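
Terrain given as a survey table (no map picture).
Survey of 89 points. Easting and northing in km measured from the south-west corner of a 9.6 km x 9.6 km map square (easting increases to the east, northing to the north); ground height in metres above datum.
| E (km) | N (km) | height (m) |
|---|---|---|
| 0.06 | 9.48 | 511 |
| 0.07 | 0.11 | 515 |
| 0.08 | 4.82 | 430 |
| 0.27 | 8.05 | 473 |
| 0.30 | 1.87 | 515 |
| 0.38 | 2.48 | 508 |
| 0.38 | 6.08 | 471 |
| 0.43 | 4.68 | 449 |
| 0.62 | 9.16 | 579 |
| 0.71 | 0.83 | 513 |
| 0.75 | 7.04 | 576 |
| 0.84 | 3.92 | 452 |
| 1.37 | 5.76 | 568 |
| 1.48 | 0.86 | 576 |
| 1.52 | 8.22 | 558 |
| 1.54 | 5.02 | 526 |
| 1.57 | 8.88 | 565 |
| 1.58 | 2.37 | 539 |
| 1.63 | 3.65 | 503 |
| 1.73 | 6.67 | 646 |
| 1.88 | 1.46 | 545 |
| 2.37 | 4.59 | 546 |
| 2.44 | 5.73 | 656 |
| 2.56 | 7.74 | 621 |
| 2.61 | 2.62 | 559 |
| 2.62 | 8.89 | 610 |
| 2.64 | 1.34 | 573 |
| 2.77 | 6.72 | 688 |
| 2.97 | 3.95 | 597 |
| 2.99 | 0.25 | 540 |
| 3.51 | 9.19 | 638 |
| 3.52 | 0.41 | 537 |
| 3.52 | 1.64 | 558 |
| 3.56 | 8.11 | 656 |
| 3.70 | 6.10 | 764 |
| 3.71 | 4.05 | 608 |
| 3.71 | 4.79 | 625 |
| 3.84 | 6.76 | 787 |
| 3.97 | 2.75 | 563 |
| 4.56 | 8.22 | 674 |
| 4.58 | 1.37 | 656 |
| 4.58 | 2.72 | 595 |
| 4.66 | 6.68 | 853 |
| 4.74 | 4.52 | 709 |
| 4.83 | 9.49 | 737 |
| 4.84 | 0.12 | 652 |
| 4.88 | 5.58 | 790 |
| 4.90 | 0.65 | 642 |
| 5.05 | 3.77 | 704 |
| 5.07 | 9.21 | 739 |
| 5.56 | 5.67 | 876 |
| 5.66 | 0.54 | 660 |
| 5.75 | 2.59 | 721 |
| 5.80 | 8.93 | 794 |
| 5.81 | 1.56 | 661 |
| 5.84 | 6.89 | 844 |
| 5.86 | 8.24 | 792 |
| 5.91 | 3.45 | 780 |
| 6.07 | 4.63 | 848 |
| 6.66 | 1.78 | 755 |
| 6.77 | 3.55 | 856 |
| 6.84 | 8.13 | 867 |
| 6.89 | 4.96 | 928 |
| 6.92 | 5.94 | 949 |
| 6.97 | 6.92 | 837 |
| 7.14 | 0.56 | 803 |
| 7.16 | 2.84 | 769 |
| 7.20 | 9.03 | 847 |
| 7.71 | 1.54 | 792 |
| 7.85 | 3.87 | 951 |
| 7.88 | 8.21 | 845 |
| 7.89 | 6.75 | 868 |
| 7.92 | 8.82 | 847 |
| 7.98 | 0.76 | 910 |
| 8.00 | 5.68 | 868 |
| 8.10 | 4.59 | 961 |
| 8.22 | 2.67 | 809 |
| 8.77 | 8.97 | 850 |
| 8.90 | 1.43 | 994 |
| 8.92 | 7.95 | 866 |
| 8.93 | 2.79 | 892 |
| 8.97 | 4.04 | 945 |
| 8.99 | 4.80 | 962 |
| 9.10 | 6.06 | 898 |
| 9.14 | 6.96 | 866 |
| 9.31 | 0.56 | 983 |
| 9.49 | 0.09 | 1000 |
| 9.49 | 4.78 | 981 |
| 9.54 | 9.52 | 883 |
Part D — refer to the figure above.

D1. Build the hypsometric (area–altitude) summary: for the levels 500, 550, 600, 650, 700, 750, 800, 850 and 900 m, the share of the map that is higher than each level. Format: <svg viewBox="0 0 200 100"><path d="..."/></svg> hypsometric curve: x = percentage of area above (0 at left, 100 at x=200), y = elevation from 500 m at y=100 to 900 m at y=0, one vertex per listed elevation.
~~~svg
<svg viewBox="0 0 200 100"><path d="M189 100l-25-12-27-13-19-13-17-12-13-12-15-13-19-13-27-12"/></svg>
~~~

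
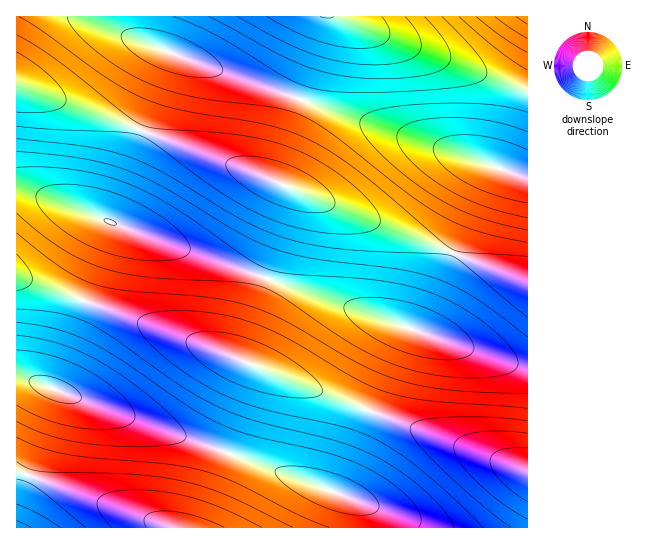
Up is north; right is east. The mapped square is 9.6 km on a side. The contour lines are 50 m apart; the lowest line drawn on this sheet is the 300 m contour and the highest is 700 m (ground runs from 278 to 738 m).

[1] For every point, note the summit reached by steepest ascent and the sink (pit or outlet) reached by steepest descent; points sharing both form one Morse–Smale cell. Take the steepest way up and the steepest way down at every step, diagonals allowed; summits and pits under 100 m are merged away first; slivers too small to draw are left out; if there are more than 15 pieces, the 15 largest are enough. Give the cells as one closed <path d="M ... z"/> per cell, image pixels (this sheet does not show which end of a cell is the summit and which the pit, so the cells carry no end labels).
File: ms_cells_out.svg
<path d="M19 85l-3 1 1 103 26 7 147 56 301 105 26 8 11 1-1-83-309-124z"/><path d="M17 276l0 101 18 4 96 38 226 81 12 9 4 9 1 10 154-1 0-54-6-4-220-84-129-52z"/><path d="M19 189l-3 1 0 85 2 2 155 56 153 62 202 76-1-104-36-10-214-74-131-47-103-40z"/><path d="M22 377l-6 1 0 92 2 2 151 56 204-1 0-9-4-9-12-9z"/><path d="M123 16l-106 0-1 69 121 43 137 53 3-20 22-62-162-59-10-9z"/><path d="M299 99l-24 71 0 11 2 2 251 99-1-105z"/><path d="M337 16l-12 1-5 22-21 59 2 2 180 63 47 14-1-86-106-40z"/><path d="M325 16l-200 0-1 9 3 6 6 6 13 7 152 55 22-60 5-18z"/><path d="M527 16l-190 1 190 74z"/><path d="M17 471l0 57 151-1z"/>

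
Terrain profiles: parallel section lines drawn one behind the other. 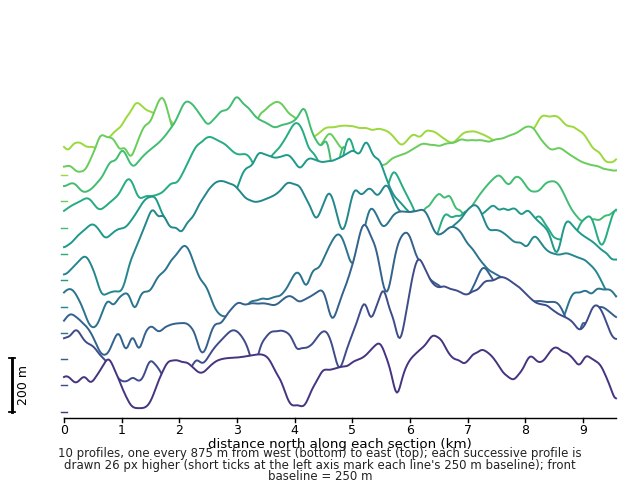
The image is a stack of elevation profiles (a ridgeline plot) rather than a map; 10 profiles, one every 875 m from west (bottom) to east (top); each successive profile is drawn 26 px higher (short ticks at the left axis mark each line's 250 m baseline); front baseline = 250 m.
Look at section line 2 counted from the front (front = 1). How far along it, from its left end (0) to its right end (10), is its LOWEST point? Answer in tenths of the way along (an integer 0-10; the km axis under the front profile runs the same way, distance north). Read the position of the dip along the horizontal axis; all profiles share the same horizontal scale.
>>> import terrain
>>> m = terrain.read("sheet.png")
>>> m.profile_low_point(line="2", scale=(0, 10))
1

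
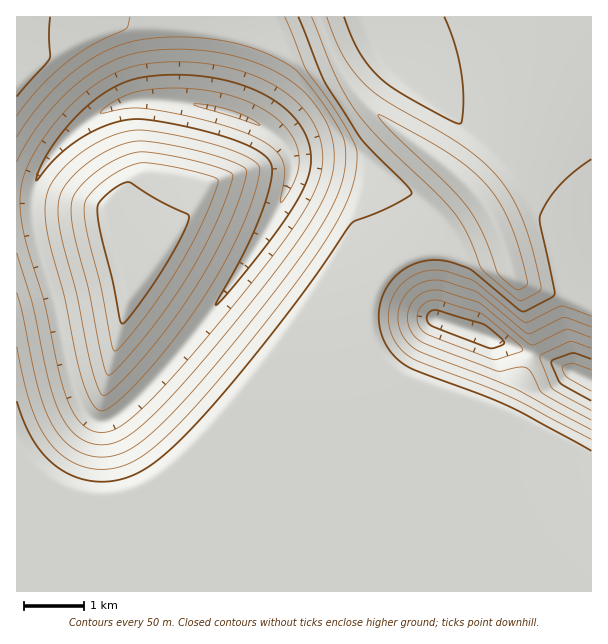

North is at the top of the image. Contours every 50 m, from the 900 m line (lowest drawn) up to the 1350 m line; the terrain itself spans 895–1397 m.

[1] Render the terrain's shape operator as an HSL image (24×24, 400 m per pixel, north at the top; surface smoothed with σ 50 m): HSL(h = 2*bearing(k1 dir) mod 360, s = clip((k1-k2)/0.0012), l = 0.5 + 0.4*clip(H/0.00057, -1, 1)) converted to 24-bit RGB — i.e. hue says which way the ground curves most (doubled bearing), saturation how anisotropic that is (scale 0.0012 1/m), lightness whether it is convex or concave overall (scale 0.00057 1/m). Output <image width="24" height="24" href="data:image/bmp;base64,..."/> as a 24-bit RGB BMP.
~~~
<image width="24" height="24" href="data:image/bmp;base64,Qk32BgAAAAAAADYAAAAoAAAAGAAAABgAAAABABgAAAAAAMAGAAATCwAAEwsAAAAAAAAAAAAAf4CAf4CAf4CAf4CAf4CAf4CAf4CAf4CAf4CAf4CAgICAgICAgICAgICAf4CAf4CAf4CAf4CAf4CAf4CAf4CAf4CAf4CAf4GBf4CAf4CAf4CAf4CAf4CAf4CAf4CAf4CAf4CAf4CAgICAgICAgICAgICAgICAf4CAf4CAf4CAf4CAf4CAf4CAf4GAf4GBf4GBf4CAf4CAf4CAf4CAf4CAf4CAf4CAf4CAf4CAf4CAgICAgICAgICAgICAgICAf4CAf4CAf4CAf4CAf4CAf4GAf4GAf4GBf4KBf4CAf4CAf4GFfn+Tgn+HgH+Af4CAf4CAf4CAf4CAf4CAgICAgICAgICAgICAgICAf4CAf4CAf4CAf4GAf4GAf4GAf4KBf4KBf4OChNTNd7PdaW3TqXbb2Yjbjn6Lf4CAf4CAf4CAf4CAgICAgICAgICAgICAgICAgICAf4CAf4GAf4GAf4GAf4KAf4KBf4KBiNuhXKiMVnh/UVR/c1qAkmmM45DGm3+Of4CAf4CAf4CAgICAgICAgICAgICAgICAgICAf4CAf4GAf4GAf4KAf4KAf4KBf6Snc8VxYIBoS3xxLTddeFh8gHF8hneA4pO3l3+Jf4CAf4CAf4CAgICAgICAgICAgICAgICAgIGAf4F/f4F/f4KAgKywouPtldbfdoVwbYFqQAo8snIAADMOY35xgHp+iHuB45azjH+Ef4CAf3+AgICAgICAgICAgICAgICAgIGAf4eJibXJp93skNXaeYqHfoN9e4B3d39yIAAz993FXZVrADMca4B5gH1/knyE4ZWsg3+Cf3+BgH+BgICAgICAgIKChLDAns7pnszohaq9mTBEvKkkJYovVyARfoB7YlB9JwdP3raYzLGMV4VzADMheICAgH6AqX6L0oyegH+BgH+BgICBgIKBiuq4VsjOe4SGf4J+c1KCtz+h/4YuMwYALQYMf4B/LhNdUjp8loiA+du9f4SEOn1pAjcof32AgH6AyYaWs4GMgH+BgH+BmbeAYNhFK3FHXX90aDobMwMAMxAA/f9Ha1uRXj+Cgn+HFQE1c2+AfoF//ObOf4WEf4SEE2JPGWZVgH6Bgn6B4JShjn+DgH+C19GIopc8WUsUMwsAWSgMVipumaZ/yu2eSzV5ecLagX6GGgAzeYB2eoF48eu3w4iZf4SFfoSFADMqUn97gH2BlHyC25GZgX+CqYx+5lhUdC5bNStxgXGFWzt7zfG+wfjzL2v7fqmvbVuAJgRAfoKBf4p8rtmO1ZCipIGLf4OFbYaFADMtenmBgXyAyISIroCCgn+C24S20WLuQUXVSG3reaLlzv/Mf4eUUy11gn98LQ1SYUGFgYCHm72GkrKBhH+G4pqogn+KfoOGJ3ZyEFhWgXt/hHl94JeRg36Cgn6BjX2XgX62ZSd7f5Bz2fzHeliIa0V/gn58DAEyenaXgoCZwt2ifoh/foKDn3+F1JCZfoSGfYSHADEzZ3V/gXZ4xIl7rIl+gn6Bg32AdzZZdkprpPKgl8GJbSt8g3Z/g318AA4zd5KyhanB2qrPu4ekfoKCfYGC0pKZq4ihfYaKRXyKBzFAgHBsiXVr2LCIg3h8dCw/eklaesOawPjOk2OKfDJ7hH19g319HlZgEnx1fZiQfpeKzZbDrqfdk6fal7LX37Tu2K/vno3SAAkzfnZZgHlh3rllbyIygWNpjNfBxfrlk3aBeCFbhHd9hH1+g31+f3BwADMhOIxffZWDhKR+mqV/h4d+h4R+i4J+mX1/vjN/MAIxaHxWdEo/3Ismi3h9t/fqourZi250dSFBhWt1hH5+hH5+g35/gHR1fm9xATIQDmsShqN1lJl8h4Z8hn9xflYyMw0AMQIGWnhpb0ZUm1I1ltGOzP/xgbmrglJacyU2hHJ1g35+g35+g35/g35/knSBf3R5fnF6LWYlGTMAMjMAMykAMiEBVDQSeGhea3l7Y3V5ay1wl+KrzP/hcZGCdDRCejhEg317g399g39+g39+g39/g3+A4ZLEo3OXfnF8em19bmZ8bW58dHZ8dHd7c3d7cXd7b3l7RDqWedPXzf3Qa55wZipLf1RfgoB8goB9goB+goB+goB/gn9/gn+AhX990IfIzoLXimuZcGl+cHB8dXZ8dHiBcoSde6fMg7/bNyezi6x+s/Wjc0V0eUVxgYB8gYF9goF9goF+goF+goF/goB/goCAgoF9gYF8j3yQrYPLnIXYhYbXh5TXhpzUfpnCeYWSbkl4a0l2xvixhJp3WidpgH97gIF8gYF9gYJ+goJ+goJ/goJ/gYGAgYCA"/>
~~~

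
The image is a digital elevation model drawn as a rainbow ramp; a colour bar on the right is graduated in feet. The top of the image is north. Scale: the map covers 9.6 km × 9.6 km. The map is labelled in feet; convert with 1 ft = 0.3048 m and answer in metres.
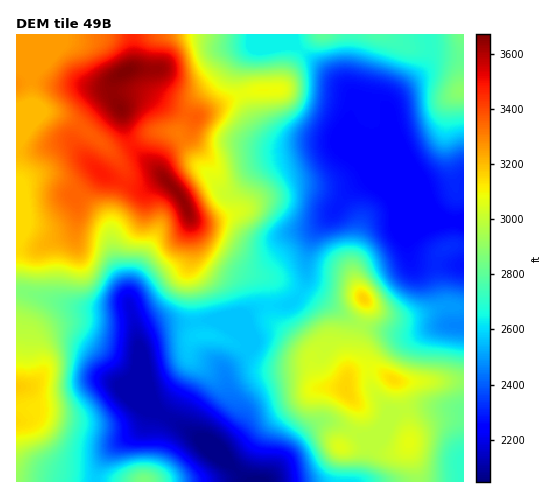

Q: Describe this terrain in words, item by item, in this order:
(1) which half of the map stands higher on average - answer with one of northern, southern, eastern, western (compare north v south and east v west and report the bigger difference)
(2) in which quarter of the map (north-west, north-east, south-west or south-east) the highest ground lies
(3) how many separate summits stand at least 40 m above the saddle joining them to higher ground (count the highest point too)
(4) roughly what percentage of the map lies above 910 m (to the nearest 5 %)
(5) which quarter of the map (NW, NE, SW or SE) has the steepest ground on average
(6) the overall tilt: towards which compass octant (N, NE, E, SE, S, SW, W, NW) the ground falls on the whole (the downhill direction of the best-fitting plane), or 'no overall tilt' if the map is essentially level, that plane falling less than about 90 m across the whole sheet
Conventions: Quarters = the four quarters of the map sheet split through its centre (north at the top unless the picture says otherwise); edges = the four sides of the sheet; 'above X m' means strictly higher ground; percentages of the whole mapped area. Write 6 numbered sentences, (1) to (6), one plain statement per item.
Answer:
(1) On average the western half of the map is the higher ground.
(2) Look to the north-west quarter for the highest ground.
(3) 7 summits rise at least 40 m above their surroundings.
(4) Ground above 910 m makes up about 35 % of the sheet.
(5) Slopes are steepest in the south-west quarter.
(6) The general tilt is down to the south-east (the land rises towards the north-west).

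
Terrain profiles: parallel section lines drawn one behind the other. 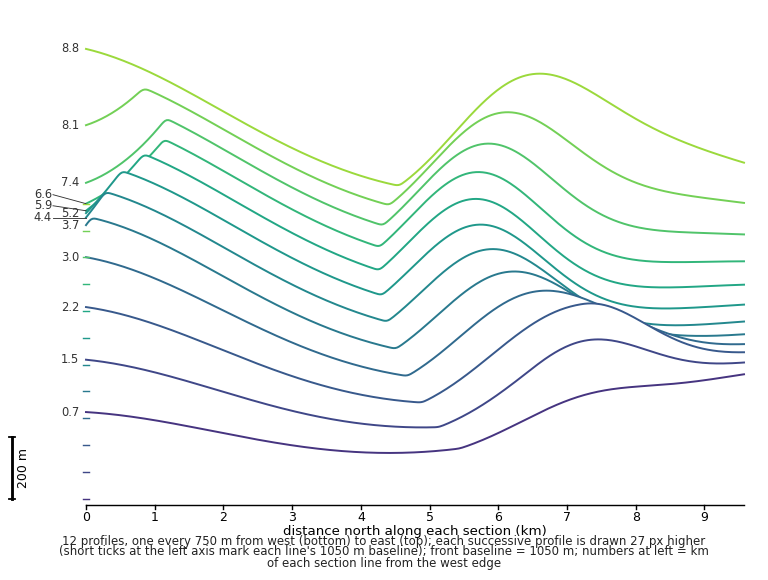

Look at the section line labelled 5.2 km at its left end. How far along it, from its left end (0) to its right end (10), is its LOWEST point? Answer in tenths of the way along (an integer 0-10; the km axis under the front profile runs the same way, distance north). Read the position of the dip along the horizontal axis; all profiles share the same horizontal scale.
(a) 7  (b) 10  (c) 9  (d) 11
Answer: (c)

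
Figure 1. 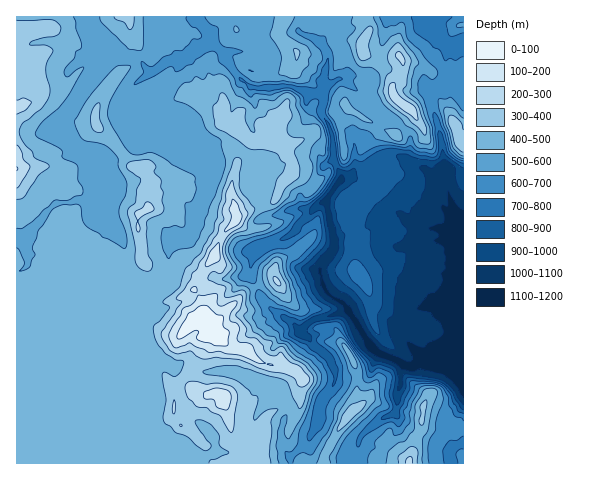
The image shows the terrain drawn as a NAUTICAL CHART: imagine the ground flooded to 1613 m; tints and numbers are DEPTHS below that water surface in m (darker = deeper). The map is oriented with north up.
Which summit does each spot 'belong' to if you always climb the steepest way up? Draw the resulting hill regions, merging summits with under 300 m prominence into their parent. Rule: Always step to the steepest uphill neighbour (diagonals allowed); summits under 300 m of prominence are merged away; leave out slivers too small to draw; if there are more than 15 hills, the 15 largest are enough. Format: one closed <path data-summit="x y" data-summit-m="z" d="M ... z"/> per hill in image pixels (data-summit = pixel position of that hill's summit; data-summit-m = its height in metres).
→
<path data-summit="196 319" data-summit-m="1587" d="M196 16l-109 1 3 7 8 9 1 6 10 11-14 24-23 31-6 12 0 8 10 21 17 15 6 33-3 10-14-4-27 4-24 27-7 4-8 1 1 228 336 0 8-29 17-14 17-9 3-20 3-8 0-13 3-6 8 2 9-7 20-1 13-5 10 1 0-119-9-4-37-6-8-4-13-10-14-1-28-32-5-2-8 2-9-19-1-26-10-19 2-13-1-7-2-2-12 1-18-8-28 2-14-2-12-11-13-22-13-11 0-8z"/><path data-summit="410 109" data-summit-m="1395" d="M420 16l-223 0 0 2 14 16 0 8 13 11 13 22 12 11 7 2 35-2 18 8 12-1 2 2 1 7-2 13 10 19 1 26 9 19 8-2 5 2 28 32 14 1 13 10 8 4 21 2 24 7 1-14-8-10-10-24-4-46-14-49 13-6 5-6 15 16 3 1 0-56-10 3-9-1-10-12-13-9z"/><path data-summit="17 168" data-summit-m="1417" d="M87 16l-71 1 1 218 7 0 7-4 26-28 25-3 14 4 2-3 1-13-6-27-17-15-10-21 0-8 6-12 23-31 14-24-10-11-1-6-8-9z"/><path data-summit="409 463" data-summit-m="1344" d="M461 354l-7 0-13 5-20 1-9 7-9-2-8 47-17 9-17 14-8 24 1 5 97-1 0-14 4-4 9-3 0-86z"/><path data-summit="462 143" data-summit-m="1311" d="M446 80l-5 6-13 8 13 42 8 60 7 15 7 9 1-122z"/>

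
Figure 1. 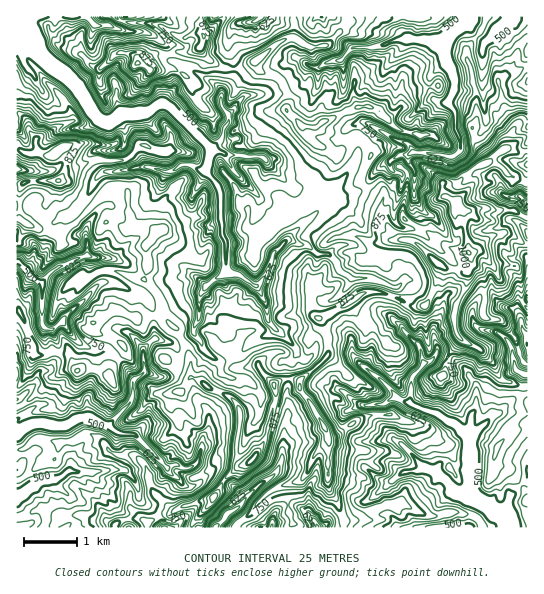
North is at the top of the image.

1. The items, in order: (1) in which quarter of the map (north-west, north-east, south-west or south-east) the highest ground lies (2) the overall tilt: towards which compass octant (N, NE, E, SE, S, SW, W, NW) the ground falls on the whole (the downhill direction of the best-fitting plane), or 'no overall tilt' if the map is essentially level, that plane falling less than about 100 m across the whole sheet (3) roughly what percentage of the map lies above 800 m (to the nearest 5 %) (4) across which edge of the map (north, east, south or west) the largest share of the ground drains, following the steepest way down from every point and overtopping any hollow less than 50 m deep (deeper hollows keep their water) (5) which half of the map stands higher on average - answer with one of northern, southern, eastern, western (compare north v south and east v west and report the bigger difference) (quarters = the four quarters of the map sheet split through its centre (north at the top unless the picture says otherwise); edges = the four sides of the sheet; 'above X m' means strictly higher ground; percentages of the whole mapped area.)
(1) The highest ground is in the north-east quarter.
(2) On the whole the map has no overall tilt.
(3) Roughly 20 % of the ground is higher than 800 m.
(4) Drainage is mainly to the west: more ground falls towards that edge than towards any other.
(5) The eastern half stands higher on average than the western half.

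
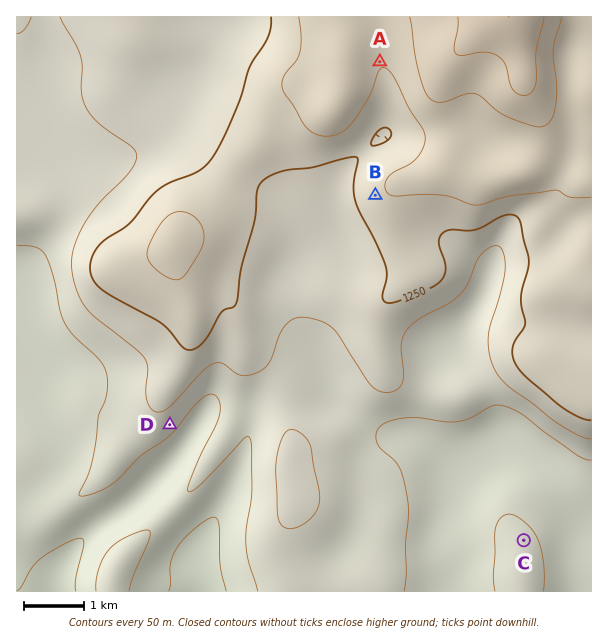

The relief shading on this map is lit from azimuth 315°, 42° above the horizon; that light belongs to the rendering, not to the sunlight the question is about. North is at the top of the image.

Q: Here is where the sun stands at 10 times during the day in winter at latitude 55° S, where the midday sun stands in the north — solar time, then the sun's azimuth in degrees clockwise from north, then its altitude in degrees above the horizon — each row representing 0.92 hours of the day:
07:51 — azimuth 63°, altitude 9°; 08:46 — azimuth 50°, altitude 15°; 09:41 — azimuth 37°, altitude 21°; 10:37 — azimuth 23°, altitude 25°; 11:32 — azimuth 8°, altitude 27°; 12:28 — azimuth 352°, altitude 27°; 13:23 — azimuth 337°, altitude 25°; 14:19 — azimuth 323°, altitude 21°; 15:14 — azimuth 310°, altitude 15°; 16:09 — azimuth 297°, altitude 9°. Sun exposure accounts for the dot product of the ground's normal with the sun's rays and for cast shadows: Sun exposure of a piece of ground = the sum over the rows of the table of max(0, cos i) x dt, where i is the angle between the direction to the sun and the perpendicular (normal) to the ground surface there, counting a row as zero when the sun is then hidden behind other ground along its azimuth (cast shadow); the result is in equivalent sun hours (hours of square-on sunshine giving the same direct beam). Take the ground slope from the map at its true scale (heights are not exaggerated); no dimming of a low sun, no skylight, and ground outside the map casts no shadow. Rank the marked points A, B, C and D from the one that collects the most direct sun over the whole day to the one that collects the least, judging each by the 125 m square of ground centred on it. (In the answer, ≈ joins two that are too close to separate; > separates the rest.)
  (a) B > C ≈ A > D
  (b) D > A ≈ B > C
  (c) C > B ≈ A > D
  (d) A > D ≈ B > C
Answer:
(c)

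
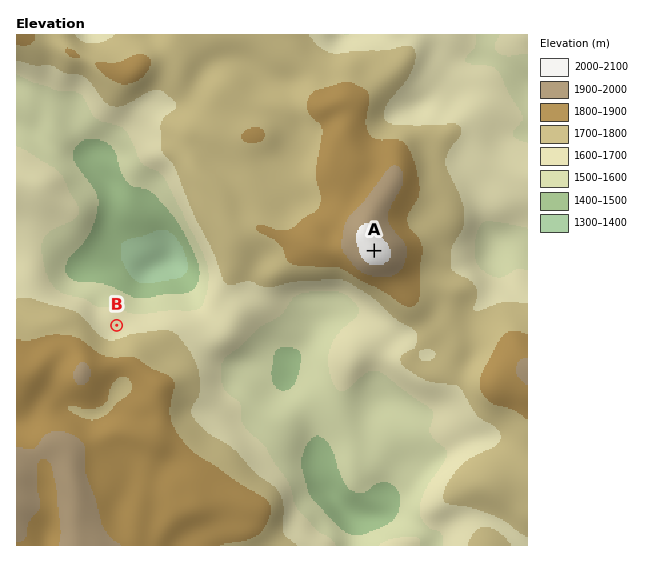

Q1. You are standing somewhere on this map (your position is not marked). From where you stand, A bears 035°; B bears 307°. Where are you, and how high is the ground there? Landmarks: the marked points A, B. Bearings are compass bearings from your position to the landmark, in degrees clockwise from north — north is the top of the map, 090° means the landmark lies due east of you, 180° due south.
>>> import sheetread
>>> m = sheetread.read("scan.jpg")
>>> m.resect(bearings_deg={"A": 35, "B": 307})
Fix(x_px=251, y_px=426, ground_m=1590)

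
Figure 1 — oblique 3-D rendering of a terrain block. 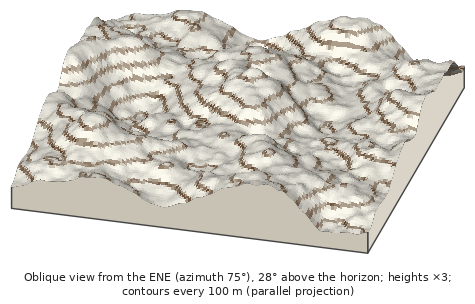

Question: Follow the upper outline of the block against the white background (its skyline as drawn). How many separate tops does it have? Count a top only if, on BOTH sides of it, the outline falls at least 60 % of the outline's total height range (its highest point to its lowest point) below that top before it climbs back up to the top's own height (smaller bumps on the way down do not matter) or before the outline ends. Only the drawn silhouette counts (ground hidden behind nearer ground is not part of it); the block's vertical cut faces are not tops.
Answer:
0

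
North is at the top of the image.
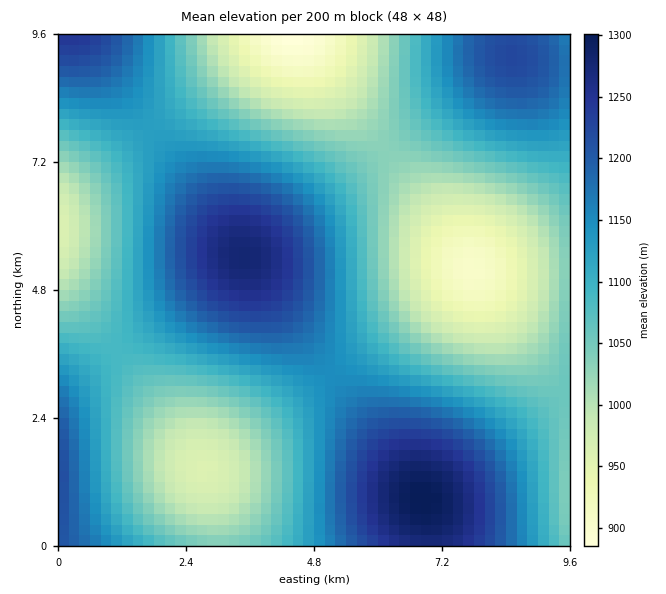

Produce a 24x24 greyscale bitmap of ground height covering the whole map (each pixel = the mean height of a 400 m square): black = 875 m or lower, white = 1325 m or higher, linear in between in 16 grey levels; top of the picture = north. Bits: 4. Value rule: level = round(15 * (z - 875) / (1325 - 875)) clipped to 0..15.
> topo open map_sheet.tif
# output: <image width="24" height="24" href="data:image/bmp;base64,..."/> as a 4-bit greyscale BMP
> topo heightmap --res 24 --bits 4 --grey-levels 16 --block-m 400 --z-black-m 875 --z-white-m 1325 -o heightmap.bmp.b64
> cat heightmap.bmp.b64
<image width="24" height="24" href="data:image/bmp;base64,Qk2WAQAAAAAAAHYAAAAoAAAAGAAAABgAAAABAAQAAAAAACABAAATCwAAEwsAABAAAAAAAAAAAAAAABEREQAiIiIAMzMzAERERABVVVUAZmZmAHd3dwCIiIgAmZmZAKqqqgC7u7sAzMzMAN3d3QDu7u4A////ALqYdlVWeJvN3dy6hrmHVURFaJvN7u26hrmGVDNFaJvN7u26hrl2QzNFaJvN7ty5hrl2QzNFaJvN3cupdql2VERFeJq8zLqYdqh2VVVWeJqqqpmHdph2ZmZ3iZmZmId2Zoh3d3iJmZmYdmVVVnd3iJmqqpmHZUREVmZ4iau7u6l2VDMzRVZ4mrzMy6h1QyIiRUVom83dy6h1MhESNUVom83d26hlMhESNTRom83dy6hlMiIjRTRom8zcyphlQyI0VkVomru7qYdlRERFVlZ4maqqmHZlVVVmd2Z4iZmId2ZVVmd4iHiIiId2ZVVVZ3iZmZmZiHZURERFZ4mqqqqph2VDIiNFaJq7uru6l2QyESJFeKu8usy6l1QhERI1eKu8ug=="/>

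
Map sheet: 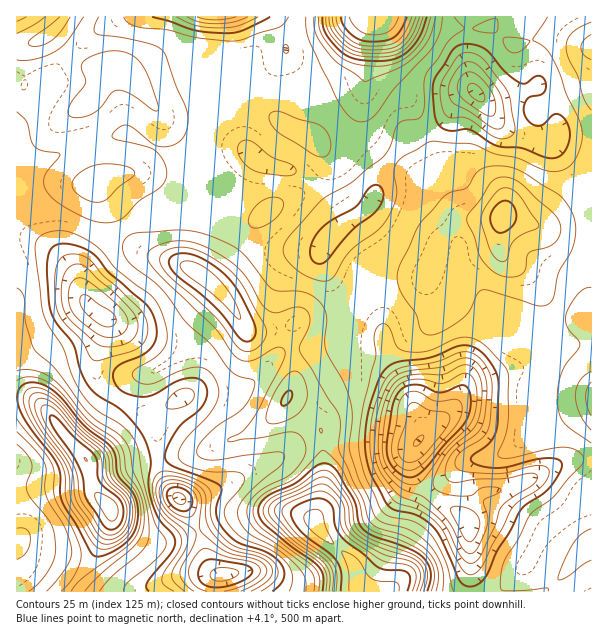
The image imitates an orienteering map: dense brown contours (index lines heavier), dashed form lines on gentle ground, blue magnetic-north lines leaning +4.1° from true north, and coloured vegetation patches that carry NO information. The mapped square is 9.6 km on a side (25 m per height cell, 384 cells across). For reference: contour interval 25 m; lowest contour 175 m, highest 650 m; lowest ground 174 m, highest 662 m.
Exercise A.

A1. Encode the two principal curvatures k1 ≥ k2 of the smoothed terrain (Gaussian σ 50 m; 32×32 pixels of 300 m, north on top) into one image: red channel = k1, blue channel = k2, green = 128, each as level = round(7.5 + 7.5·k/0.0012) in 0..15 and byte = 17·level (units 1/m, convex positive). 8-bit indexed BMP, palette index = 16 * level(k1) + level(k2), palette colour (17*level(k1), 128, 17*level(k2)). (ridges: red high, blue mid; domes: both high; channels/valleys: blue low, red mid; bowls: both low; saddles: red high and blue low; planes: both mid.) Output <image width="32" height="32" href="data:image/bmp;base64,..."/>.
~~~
<image width="32" height="32" href="data:image/bmp;base64,Qk02CAAAAAAAADYEAAAoAAAAIAAAACAAAAABAAgAAAAAAAAEAAATCwAAEwsAAAABAAAAAAAAAIAAABGAAAAigAAAM4AAAESAAABVgAAAZoAAAHeAAACIgAAAmYAAAKqAAAC7gAAAzIAAAN2AAADugAAA/4AAAACAEQARgBEAIoARADOAEQBEgBEAVYARAGaAEQB3gBEAiIARAJmAEQCqgBEAu4ARAMyAEQDdgBEA7oARAP+AEQAAgCIAEYAiACKAIgAzgCIARIAiAFWAIgBmgCIAd4AiAIiAIgCZgCIAqoAiALuAIgDMgCIA3YAiAO6AIgD/gCIAAIAzABGAMwAigDMAM4AzAESAMwBVgDMAZoAzAHeAMwCIgDMAmYAzAKqAMwC7gDMAzIAzAN2AMwDugDMA/4AzAACARAARgEQAIoBEADOARABEgEQAVYBEAGaARAB3gEQAiIBEAJmARACqgEQAu4BEAMyARADdgEQA7oBEAP+ARAAAgFUAEYBVACKAVQAzgFUARIBVAFWAVQBmgFUAd4BVAIiAVQCZgFUAqoBVALuAVQDMgFUA3YBVAO6AVQD/gFUAAIBmABGAZgAigGYAM4BmAESAZgBVgGYAZoBmAHeAZgCIgGYAmYBmAKqAZgC7gGYAzIBmAN2AZgDugGYA/4BmAACAdwARgHcAIoB3ADOAdwBEgHcAVYB3AGaAdwB3gHcAiIB3AJmAdwCqgHcAu4B3AMyAdwDdgHcA7oB3AP+AdwAAgIgAEYCIACKAiAAzgIgARICIAFWAiABmgIgAd4CIAIiAiACZgIgAqoCIALuAiADMgIgA3YCIAO6AiAD/gIgAAICZABGAmQAigJkAM4CZAESAmQBVgJkAZoCZAHeAmQCIgJkAmYCZAKqAmQC7gJkAzICZAN2AmQDugJkA/4CZAACAqgARgKoAIoCqADOAqgBEgKoAVYCqAGaAqgB3gKoAiICqAJmAqgCqgKoAu4CqAMyAqgDdgKoA7oCqAP+AqgAAgLsAEYC7ACKAuwAzgLsARIC7AFWAuwBmgLsAd4C7AIiAuwCZgLsAqoC7ALuAuwDMgLsA3YC7AO6AuwD/gLsAAIDMABGAzAAigMwAM4DMAESAzABVgMwAZoDMAHeAzACIgMwAmYDMAKqAzAC7gMwAzIDMAN2AzADugMwA/4DMAACA3QARgN0AIoDdADOA3QBEgN0AVYDdAGaA3QB3gN0AiIDdAJmA3QCqgN0Au4DdAMyA3QDdgN0A7oDdAP+A3QAAgO4AEYDuACKA7gAzgO4ARIDuAFWA7gBmgO4Ad4DuAIiA7gCZgO4AqoDuALuA7gDMgO4A3YDuAO6A7gD/gO4AAID/ABGA/wAigP8AM4D/AESA/wBVgP8AZoD/AHeA/wCIgP8AmYD/AKqA/wC7gP8AzID/AN2A/wDugP8A/4D/AHZ2p8eFdYWTk4NRUGKDtJVSpdiXp+nJo5SEppeHhoZ3d3d2tsaEhqeVdHNxYFCBklKz98el2umllIKnmJiHh4d2h3WE5MWRpsq1kabIpoWW1/b3tpaVo6Z0cainl4eHdnZ2dHW4/MWyx8Kxqae1ptno1pNTZJWoqINRlpeomIeHh4WEl9f82bRycKW5tef56crKqHSElqeCcYSll7mol5eGlaXJ9+nGkiAwsqSEpKamyNiWlZaFo6SXlIKChaanh4Z0Y+X1cYLCwcbGlYSDcmO254WWlXKk18elppRgcZaXdGKU+Pu1hZTGybiYhoZ1ZKTElbZkQmKm6djY2LeVhHWElfj2laOWhIaYmLi3l3Z1pqeXp3Vkc4GmppanqKeWhpT4+IRihYV1hoeHh4a2uJWnqKi3dYSFc3KEpqeYh4aV1vnGcnWFhIWEZHaWdoXYqJaHl8d1UnSWcnS3qIiHhpbmxZJ1dJanqIZkdJaGdKfJh4eHt6VjdKeEYqaniIeGppSUlnaVt7jIx6eWh5aEhLeGdoeXxbWXpnVjtqaHh4aVh5eYl5WGdZWml4aFt6eEpnZ3h4eVt7iolaS3mIeHh4eHp6eXdWR0haaHdXXpt6WohoeHh3WImKinppeHh3eHh5emdWRzY4WGl4V1t+iFhamnhoeHhoeHmJeHh3eHh4eImKd2Y3R2p5aFhafop3R2h5eWh4eHh5eHh4d2hoeHh4iYp4VzhqiohpbY+LiGhYeXhoaXiIeHmIiHhoaXl4d3h5eWhHSWqJe26OmnhYWGh4Z1dZiYh4eHl4aGqKd2hoaHh4WFlqeXl5WVlISFhoeHh3Z0hpeXh4eYdnW3hoaYloeHl5eHh4aGhoaFhoeHmIiHh3aFdpeXh4eXlcm5pqmXhoeHhoeYh3Z3d3eHh4eImJiHh4d1dpeHh4eFqLmWh4aHh4eXmJiXh4eHh4iHh4eIl5aHh3Z1l4iHd3WnqIeGl4eHh4aHmKiol4eHh4eHdnV1h4iIh5WYiIiHlqaXh4aGl5eHhoaGhoaGh4eHh3Z2h4eYiIeHh4aHmJioppaFdWWXh4eHhoZ2doaXh4eHhoeYl4iHh4eHdpaWh7hzg5WGZZaXh5iYiHZ2mJiGh4iHh4iHh4eHl4eHp4WmlnCXqZd1l5iGh5iYhoenh4eHiIeHh4eHh4eYh4e4hoRgc6aXhoaYh4d2h4eHmJh2d4iIh4eHh4d2hZWEhZaVZGKXp4Z1h5eWhYWXqKiYh4eHiIiIh3Z2hoOik6OjhJiEdKeoh4aHl8jIloSGh4eXqLfHt7eoh3aDlMnaysmjlpWmp5iXlpe4hqfYhoWFhYantqWmtse3hqLY2rjJ2ZaDpbeXdnaHh4Y="/>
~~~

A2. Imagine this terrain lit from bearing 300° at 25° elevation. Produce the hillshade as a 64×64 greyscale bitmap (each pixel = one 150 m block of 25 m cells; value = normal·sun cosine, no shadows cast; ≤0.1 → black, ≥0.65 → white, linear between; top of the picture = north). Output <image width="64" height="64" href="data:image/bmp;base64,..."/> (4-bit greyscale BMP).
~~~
<image width="64" height="64" href="data:image/bmp;base64,Qk12CAAAAAAAAHYAAAAoAAAAQAAAAEAAAAABAAQAAAAAAAAIAAATCwAAEwsAABAAAAAAAAAAAAAAABEREQAiIiIAMzMzAERERABVVVUAZmZmAHd3dwCIiIgAmZmZAKqqqgC7u7sAzMzMAN3d3QDu7u4A////AKu8ynVWd3d3iHeJve//7LvP/9qZqXQAFGirupiIiZqqqrvMp1VmdmZmZnibze/ty87/2pmqliADWKzLqYiImZmqq7y5ZFZmVDNFZniavd26rN7KiJqoUiNXrNupmIiJmaqqvMuFNFZlMiRXdmZ5q6mau7mImrl0RFet3LqYiImZqqqry6YhNXZTI2iHZmeJmZmamIiaqYZVVq7tyqmIiJmqqqvMuDACZ2U0eamHeJmZmZh3iJqZh2VGru3LqZiIiJmqq8zJUABGdmeaqqmZmqqZhlZ4qqmYZVat7ty6mIiIiaq7zMtxACVniry7q7uru6h1M1eaqph2Z6zd3LqZiIiJmrvLu4MAA1et7cu83czLqXQiNomqmHd3m8zdy6mZiJmrzMy6hAABN77+3M3//ty6hTI1aJqYh3iavM3cuqmZmave3LqFIAAlrO3czf///tuGQ0VniZmIh4mrzd3cqpmavN7tqGVCEBR5u6u83v///JZEVmaKuqmHd4ibzd3Kqaq83uyFRFQyJGeIiZq8ze/9lkVVVorNyodmZmeLzcuqqrze22ISVVVmd3d3iaqr3v2nVVRFet7tqXdmVFeby7qqvM3KYhJFaJmZiHd4iZq83KdlQzR63//bqZhlVWiaqqq7zLlkM1Z5q7qph3eIiavLl2VCE1i+//3Luph2Z4mZqru7l2ZmZnm8y7qph3d4mrqGZTISR5zv/+3MqYh3eJm7zLllZ4d3iavMu7qph3eJqYZlMRJGic7//ty6mYiImbzMpkV4mIiJq7zLu7updniZh2UxE0Z4nO/+3cqZmZmqzduERXiYiImavMy6q8uXZ5mHdTESRoiJvf/tuqmZmqrd2mRGiJiIiImrzLqrzcl2eIh2QgFGiIeb7+26qZmqu+7JZVeJmYh2Z5vMuqq924Z4iIdSACWJhnrO7bqpmavM3bh2Z4mZmHZWeau6mazcl3eIiGQQFHiGaL7tyqmZq8zMqXdniaqph2VnmqqZm924d4iIdTETVnZXrNy6qZmrvLuph2eau7qpdmeJqZiJvLl4iIh2UzNFVVaby6qZmaq7qpmHZ5q7zLqYiImal3ebqYiIiId2VVRERYq6mZmZmqqZmIdnirvMzLqYiaqXZomYiIiIiIiHZVRFeaqZmZmZmZmIh3eJu8zMupmZqqhleIh4iIiIiZmHZVZ5mZmZmZmZmIh3d4m7zMy6mZmrqGZ4h3eIiIiJqZh3Z4iZmZmZmZmIh3d4iavMzLqZmquoZ4mYZ4iIh4mqmZh3iJmZmZmZmYh2ZniJq7u7upmaqpdnmql3iZiIiZmZmIiImZmZmZmZiGVVaJmaqquqqqqphmiaqYiJmYiJmZmZiIiZmZmZmZmHZUVomZqqqqqqqph2aJqqmZmZmImZmYmYiJmZmYmZmYdlRGiZmqmZqpmZl2Z4mamZmqmZmZmYiJmImIiIiJmZh2VFaJqZmZmqmZmHd3iZmZmqqZmZqpmIiYmYiIiIiZmHZVV4qqmZmrqpmId3iJmZmqu6mZmqqYiJmZmHeIiJmYdlVniqqpqrzLqYiIiIiIiJu7qZmaqpmImZqYd4iIiZiHZmeJqqqrzMupmJmIiIiImry6mZmqqYiaqpd3h3eImId3eImZqqu8y6mZmZiIiHeJu7uqmaqpiJq6l3eHd3iIh3eImZmZqqu6qZmZmId3d3ibu7qpqqqYmrqXZ4d2eIiIiIiZmZmZmaqZmZmZh3d3d4mru6qaqpmau5dniHd4iYiIiZiIiJmZmZmZmZmYd3d3eJq7uqmqqqvMqGeIh3iJmZmZmIeIiJmZmZmZmZmHd3d4iau7qZqqq825d4iIiImZmZmYh3eIiJmZmZmZmZiIh3d4mrupmaqrzcqHiIiJmZmaqZmId3iImZmZmZmZmZiId3eKu6mZmaq8yoiImZmZmZqqqZiHd4iJmZmZmZqpmZiHd3mqqZmZmry6mImamZmZmqqqmZiIiImZmZmZmZmpmIh3eKqpmZmZq7qZmaqqmZmZqqqqmZiImZmZiImZmZmZiId4mqqZmZmqqpmZq7upmZmaqqqZmZmZmYiIiZmZmZiIiIiJqqqZmZmqqZmru7mZmJmZmZmZmYiZiIiJmZmZmIiIiIiaqqqpmaqpmZq7upmYiIiZmZmYiImIiImZmZmZmYiIeJmpqqmZq7qZmru5mZmIiIiZmZiIiYiIiZmZmZmZmIh3iIiaqYmrupiJq7maqZiHeImZmIiJmYiZmZmZmZmYh3eId4qpiby6mImqqZmqqYh3iZmYiImZmZmZmZmZmZiHeIdmeZmazLqZiaqoiZqqmIeImYiImZmZmZmZmZmZmIeIh2VniJvMupmaqqmImqqpiImYiIiZmZmZmZmZmZmZh3iHZVZoq7upmqqqqZiZqqmYmYiIiZmZmZmZmZmZmpmHd4dkRFebupmZqqqpiImaqZmZiIiJmZmZmZmZqZmZmHZmZmVEV5qpmImqqqiIiZqqmZmIiImZmZmYiZqqqph2ZUNFZURXmqmIiaqqmHd3maqqmZiImZmZmZmImqqqqHVDIRNVRFeaqYiJqqqZh2Z4mqqpmZmZmaqqqYiJqqupdUMgADVVZ4mZmImqu7u5hmeJqqqqqZmqq7u6mZmrzLqXZUEAFFZ3iZmZmaq7vMyoZWiZmaqqqau8zdy6mqze26mHYwADZ4mZmZmZqru7zMp2Z4iJmaqZms3e7cuqvO/rqZh0EAJXiamZmZmqqr"/>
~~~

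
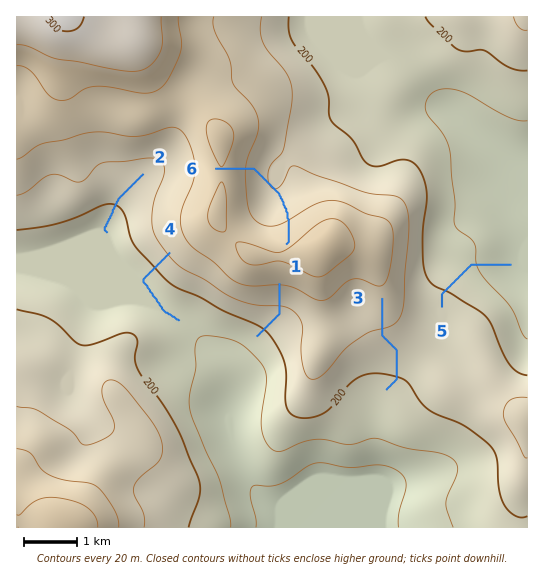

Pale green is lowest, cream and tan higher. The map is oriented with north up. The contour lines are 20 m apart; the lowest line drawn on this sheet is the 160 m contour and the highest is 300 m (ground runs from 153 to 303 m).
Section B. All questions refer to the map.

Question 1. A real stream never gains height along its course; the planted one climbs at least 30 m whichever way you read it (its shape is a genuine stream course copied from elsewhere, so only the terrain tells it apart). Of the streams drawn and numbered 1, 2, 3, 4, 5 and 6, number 6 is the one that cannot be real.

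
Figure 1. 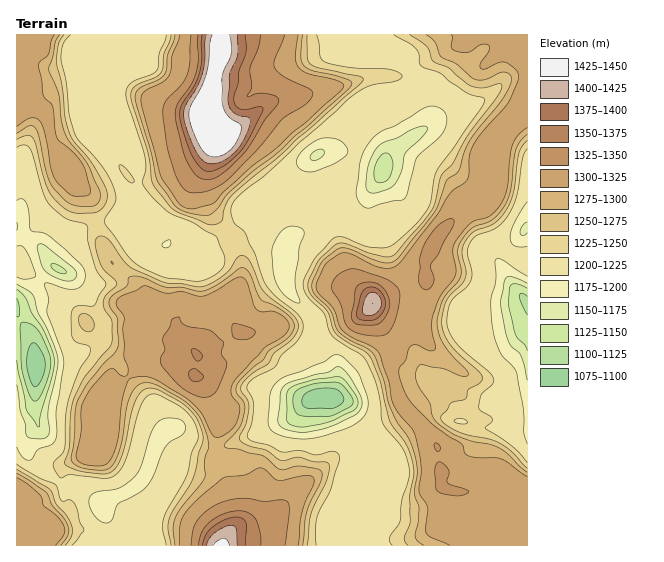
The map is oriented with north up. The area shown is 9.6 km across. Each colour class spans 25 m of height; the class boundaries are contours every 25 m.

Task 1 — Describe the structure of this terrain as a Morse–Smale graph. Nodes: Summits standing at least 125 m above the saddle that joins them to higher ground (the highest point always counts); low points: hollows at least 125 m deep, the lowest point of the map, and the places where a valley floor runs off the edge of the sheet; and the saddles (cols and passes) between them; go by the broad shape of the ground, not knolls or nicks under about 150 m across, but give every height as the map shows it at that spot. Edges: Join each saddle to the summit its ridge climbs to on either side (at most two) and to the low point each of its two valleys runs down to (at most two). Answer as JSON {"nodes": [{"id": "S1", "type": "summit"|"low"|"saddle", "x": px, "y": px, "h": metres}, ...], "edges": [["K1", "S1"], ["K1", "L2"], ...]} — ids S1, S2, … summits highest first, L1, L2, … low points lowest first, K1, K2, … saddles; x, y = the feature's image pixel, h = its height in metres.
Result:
{"nodes": [
{"id": "S1", "type": "summit", "x": 213, "y": 123, "h": 1441},
{"id": "S2", "type": "summit", "x": 222, "y": 545, "h": 1434},
{"id": "S3", "type": "summit", "x": 373, "y": 304, "h": 1425},
{"id": "L1", "type": "low", "x": 321, "y": 397, "h": 1090},
{"id": "L2", "type": "low", "x": 35, "y": 367, "h": 1090},
{"id": "L3", "type": "low", "x": 525, "y": 300, "h": 1122},
{"id": "K1", "type": "saddle", "x": 394, "y": 384, "h": 1310},
{"id": "K2", "type": "saddle", "x": 230, "y": 229, "h": 1232},
{"id": "K3", "type": "saddle", "x": 410, "y": 69, "h": 1218}],
"edges": [["K1", "S3"], ["K1", "L1"], ["K1", "L3"], ["K2", "S1"], ["K2", "S2"], ["K2", "L1"], ["K2", "L2"], ["K3", "S1"], ["K3", "S3"], ["K3", "L1"]]}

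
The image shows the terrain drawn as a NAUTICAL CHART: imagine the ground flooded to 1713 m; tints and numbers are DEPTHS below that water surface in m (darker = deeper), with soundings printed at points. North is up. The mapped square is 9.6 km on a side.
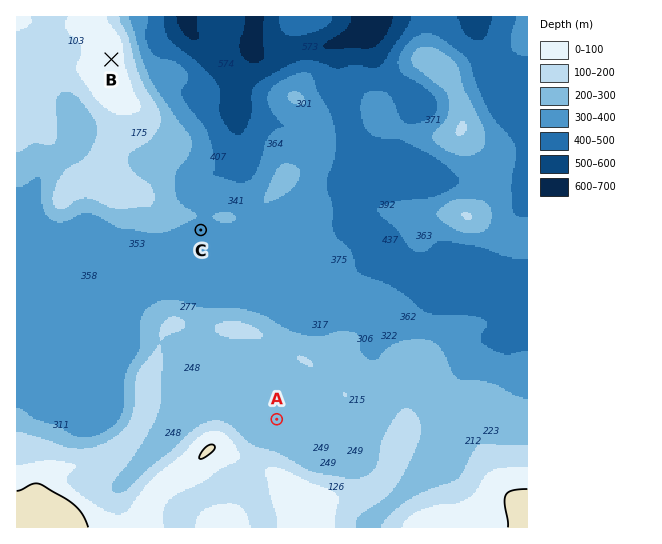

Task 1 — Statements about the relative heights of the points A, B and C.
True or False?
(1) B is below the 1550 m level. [False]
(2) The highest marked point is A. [False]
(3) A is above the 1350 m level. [True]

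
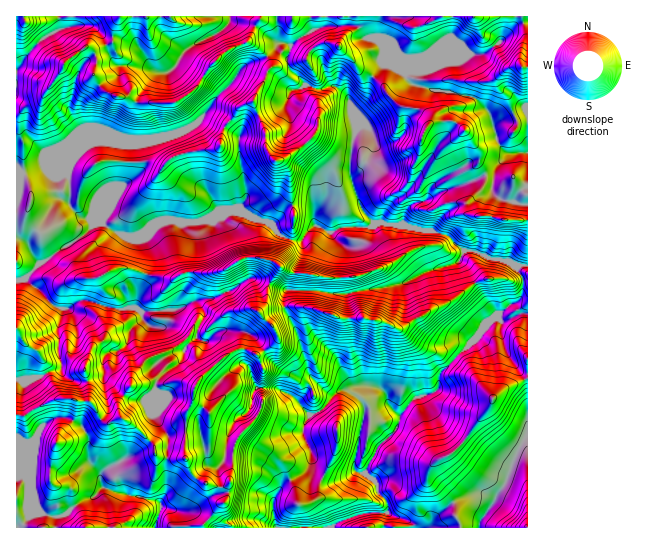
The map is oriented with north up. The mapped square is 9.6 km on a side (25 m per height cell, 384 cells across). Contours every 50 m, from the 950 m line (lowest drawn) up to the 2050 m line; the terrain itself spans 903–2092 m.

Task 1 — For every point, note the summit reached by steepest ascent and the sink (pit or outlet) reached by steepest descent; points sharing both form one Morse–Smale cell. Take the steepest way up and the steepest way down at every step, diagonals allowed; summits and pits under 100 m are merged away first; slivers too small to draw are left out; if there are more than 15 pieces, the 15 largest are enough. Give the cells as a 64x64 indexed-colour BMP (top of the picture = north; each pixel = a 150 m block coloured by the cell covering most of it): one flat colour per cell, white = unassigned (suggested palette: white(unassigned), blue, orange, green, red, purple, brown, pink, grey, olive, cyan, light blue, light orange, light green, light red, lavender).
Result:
<image width="64" height="64" href="data:image/bmp;base64,Qk12CAAAAAAAAHYAAAAoAAAAQAAAAEAAAAABAAQAAAAAAAAIAAATCwAAEwsAABAAAAAAAAAA////ALR3HwAOf/8ALKAsACgn1gC9Z5QAS1aMAMJ34wB/f38AIr28AM++FwDox64AeLv/AIrfmACWmP8A1bDFAAAAAAAAAAAAAAAAAAAAAADMzMzMzMzMzMMzAAAAAAAAAAAAAAAAAAAAAAAAAAAAAMzMzMzMzMzDMzMwAAAAAAAAAAAAAAAAAAAAAAAAAAAAzMzMzMzMzDMzMzMAAAAAAAAAAAAAAAAAAAAAAAAAAADMzMzMzMzMMzMzMzAAAAAAAAAAAAAAAAAAAAAAAAREREzMzMzMzMMzMzMzMzMzAAAAAAAAAAAAAAAAAABERERETMzMzMzMwzMzMzMzMzMwAAAAAAAAAAAAAAAARERERERP/MwAAMwzMzMzMzMzMzAAAAAAAAAAAAAAAABERERERE//8AAAzDMzMzMzMzMzMwAAAAAAAAAAAAAABERERERE///wAADMMzMzMzMzMzMzAAAAAAAAAAAACqRERERE//////AAAAzDMzMzMzMzMzMwAAAAAAAAAAAKpERERP//////AAAADMwzMzMzMzMzMzAAAAAAAAAAAKqkRERET/////8AAAAMzMMzMzMzMzMzMwAAAACgAAAKqkRERERP/////wAAAAzMzDMzMzMzMzMzAAAACqqqAKqqRERERET/////AAAADMzMMzMzMzMzMzOqAAAKqqqqqqRERERERE////8AAAAAzMUzMzMzMzMzM6qqAACqqqqqpERERERET////wAAAAAABVMzMzMzMzMzqqqqqqqqqqqkRERERERE//9EAAAAAABVVVMzMzMzMzOqqqqqqqqqqqRERERERERERERAVVUABVVVVVMzMzMzMwqqqqEaqqqqqkREREREREREREVVVVVVVVVVUzMzMzMzAACqEREaqqqqpERERERERERERVVVVVVVVVVTMzMzMzMAAAARERqqqqqqRERERERERERVVVVVVVVVVVUzMzMzMwAAARERGqqqqqqkRERERERERFVVVVVVVVVVVVMzMzMzAAABERERGqqqqqREREREREREVVVVVVVVVVVVVTMzMzMAAAERERERqqqqqkREREREREVVVVVVVVVVVVVVUzMzMwAAARERERGqqqqqpERERERERVVVVVVVVVVVVVVVMzMzAAABERERERqqqqqkRERERERFVVVVVVVVVVVVVVVTMzMAAAAREREREaqqqqRERERERFVVVVVVVVVVVVVVVVUAMwAAAREREREREREapEREREREVVVVVVVVVVVVVVVVVRAAAAAREREREREREREURERERERVVVVVVVVVVVVVVVVRERAAARERERERERERERERRERERFVVERFVVVVVVVVVVREREAARERERERERERERERERREQREREREREREVVVVVVREREQcREREREREREREREREREREREREREREREREVVVVVERERB3ERERERERERERERERERERERERERERERERERVVEREREHd3ERERERERERERERERERERERERERERERERERERERu7d3dxERERERERERERERERERERERERERERERERERu7u7t3d3dxEREREREREREREREREREREREREREREREbu7u7u3d3d3cRERFxEREREREREREQABEREREREREREbu7u7u7d3d3d3ERd3dxEREREREREQAAAWZhEREREbu7u7u7u7t3d3d3d3d3d3d3d3cRERFmYAAGZmZmiIi7u7u7u7u7u3d3d3d3d3d3d3d3d3cBZmZgAAZmZmaIiIu7u7u7u7u7d3d3d3d3d3d3d3d3cABmZmZmZmZmaIiIiLu7u7u7u7t3d3d3d3d3d3d3d3cAAAZmZmZmZmZoiIiIiLu7u7u7u3d3d3d3d3d3d3d3cAAABmZmZmZmZoiIiIiIiIu7u7u7d3d3d3d3d3d3d3cAAABmZmZmZmZmiIiIiIiIiIu7u7snd3J3d3d3d3d3dwAAAGZmZmZmZmYIiIiIiIiIiIi7uyIiIid3d3d3d3dwAAAAZmZmZmZmZgCIiIiIiIiIiLu7IiIiJ3d3d3d3d3AAAABmZmZmZmZmAIiIiIiIiIiIi7siIiIid3d3d3d3cAAAAGZmZmZmZmYACIiIiIiIiIiJmSIiIiIiIiIiJ3cAAAAAZmZmZmZmZgAIiIiIiIiIiJmZIiIiIiIiIiIiIiAAAAZmZmZmZmZmAIiIiIiIiIiImZkiIiIiIiIiIiIiIgAGZmZmZmZmZmaIiIiIiIiIiIiZmSIiIiIiIiIiIiIiJmZmZmZmZmZmZoiIiIiIiIiIiZmZIiIiIiIiIiIiIiIiZmZmZmZmZmZmiIiIiIiIiIiJmZkiIiIiIiIiIiIiIiImZmZmZmZmZmboiIiIiIiIiJmZmSIiIiIiIiIiIiIiIiJmZmZmZmZmbu6IiIiIiJmZmZmZIiIiIiIiIiIiIiIiIiZmZmZm7u7u7oiIiJmZmZmZmZkiIiIiIiIiIiIiIiIiImZmZm7u7u7u6IiJmZmZmZmZmSIiIiIiIiIi3d0iIiIiZmZm7u7u7u7oiJkAmZmZmZmZAiIiIiIi3d3d3SIiIiIiZmbu7u7u7u7pmZAACZmZmZkAIiIiIiLd3d3d0iIiIiIiZu7u7u7u7pmZmQAAAAmZmQACIiIiLd3d3d3dIiIiIiIm3u7u7u7umZmZkAAAAJmZAAAiIiIt3d3d3d3dIiIiIt3d7u7u7pmZmZmZAAAACZkAAAAiIt3d3d3d3d3dIiLd3d3Z7u7pmZmZmZkAAAAAmQAADd3d3d3d3d3d3d3d3d3d3dmZmZmZmZmZmQAAAAAA"/>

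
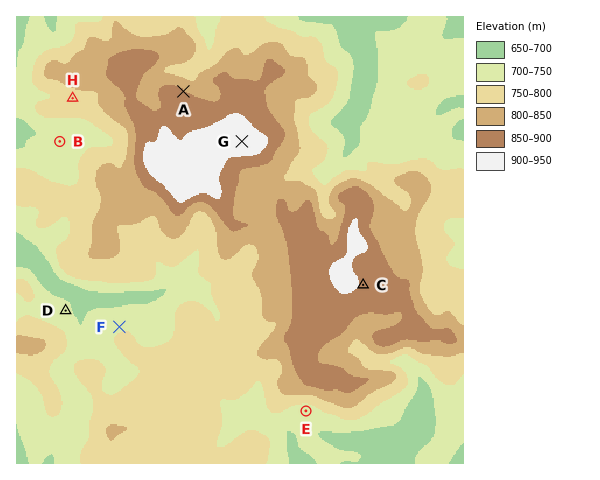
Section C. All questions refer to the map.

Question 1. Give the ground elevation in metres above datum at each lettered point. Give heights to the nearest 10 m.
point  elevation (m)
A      860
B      720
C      890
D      720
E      720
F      750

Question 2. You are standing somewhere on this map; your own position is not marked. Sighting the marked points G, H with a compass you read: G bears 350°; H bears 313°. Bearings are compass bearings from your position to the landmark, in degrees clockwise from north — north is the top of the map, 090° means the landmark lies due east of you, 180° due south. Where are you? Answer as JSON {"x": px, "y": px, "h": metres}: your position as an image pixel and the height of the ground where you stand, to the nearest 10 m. {"x": 266, "y": 279, "h": 830}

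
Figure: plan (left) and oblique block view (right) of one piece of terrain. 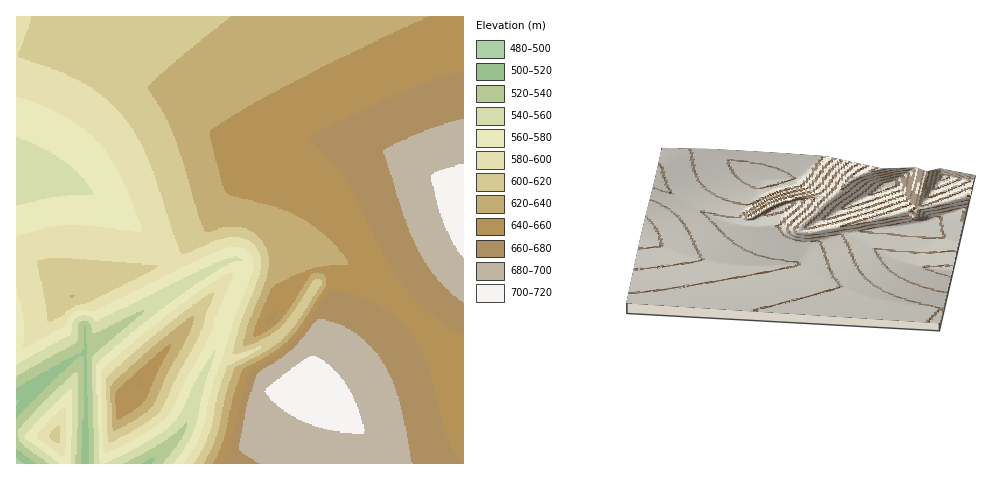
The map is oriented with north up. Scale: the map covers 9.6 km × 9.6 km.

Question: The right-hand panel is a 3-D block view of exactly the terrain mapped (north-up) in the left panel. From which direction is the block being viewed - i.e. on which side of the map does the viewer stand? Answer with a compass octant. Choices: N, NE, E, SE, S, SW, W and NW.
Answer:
N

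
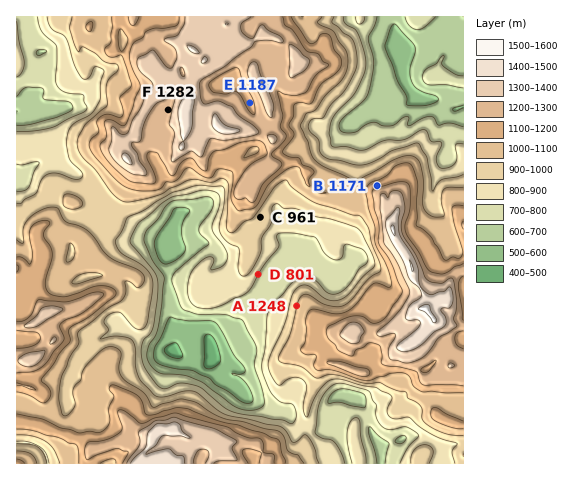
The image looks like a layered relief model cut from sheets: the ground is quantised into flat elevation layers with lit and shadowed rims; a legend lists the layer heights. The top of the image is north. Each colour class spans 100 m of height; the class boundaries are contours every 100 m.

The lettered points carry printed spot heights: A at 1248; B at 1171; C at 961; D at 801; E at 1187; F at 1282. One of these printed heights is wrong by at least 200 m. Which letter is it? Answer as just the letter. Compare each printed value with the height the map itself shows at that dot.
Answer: A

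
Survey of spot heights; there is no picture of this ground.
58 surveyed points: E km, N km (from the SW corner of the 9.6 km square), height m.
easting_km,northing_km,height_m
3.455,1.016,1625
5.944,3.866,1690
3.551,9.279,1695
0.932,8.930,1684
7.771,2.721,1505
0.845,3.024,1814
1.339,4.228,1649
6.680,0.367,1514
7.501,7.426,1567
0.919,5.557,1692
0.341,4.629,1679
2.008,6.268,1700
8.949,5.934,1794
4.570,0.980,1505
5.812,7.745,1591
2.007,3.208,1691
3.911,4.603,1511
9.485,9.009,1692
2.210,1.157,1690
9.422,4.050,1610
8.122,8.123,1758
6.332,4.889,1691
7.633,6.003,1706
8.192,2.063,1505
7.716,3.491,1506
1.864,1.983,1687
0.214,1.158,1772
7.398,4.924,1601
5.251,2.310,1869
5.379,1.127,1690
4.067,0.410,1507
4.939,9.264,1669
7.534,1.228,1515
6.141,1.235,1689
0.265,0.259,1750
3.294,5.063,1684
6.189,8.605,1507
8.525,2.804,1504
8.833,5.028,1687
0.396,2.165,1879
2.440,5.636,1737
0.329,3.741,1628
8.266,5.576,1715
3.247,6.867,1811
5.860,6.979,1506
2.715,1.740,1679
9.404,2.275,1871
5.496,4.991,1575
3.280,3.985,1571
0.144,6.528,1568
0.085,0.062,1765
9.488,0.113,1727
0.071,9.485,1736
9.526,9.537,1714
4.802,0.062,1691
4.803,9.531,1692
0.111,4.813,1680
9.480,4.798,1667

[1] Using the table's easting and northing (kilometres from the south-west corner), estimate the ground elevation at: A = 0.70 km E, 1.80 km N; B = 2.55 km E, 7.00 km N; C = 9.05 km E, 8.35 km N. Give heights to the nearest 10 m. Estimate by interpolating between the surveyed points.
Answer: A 1850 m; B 1800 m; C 1670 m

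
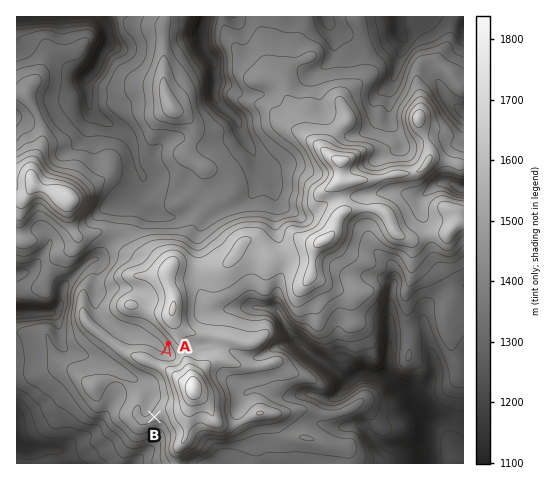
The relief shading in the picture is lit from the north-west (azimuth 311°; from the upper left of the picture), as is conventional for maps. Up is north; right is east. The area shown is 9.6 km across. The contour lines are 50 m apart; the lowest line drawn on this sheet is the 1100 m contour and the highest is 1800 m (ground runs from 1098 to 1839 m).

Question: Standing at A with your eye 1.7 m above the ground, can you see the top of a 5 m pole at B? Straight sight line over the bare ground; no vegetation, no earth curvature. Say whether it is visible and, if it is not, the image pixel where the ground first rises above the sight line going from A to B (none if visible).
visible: false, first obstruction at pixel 165 359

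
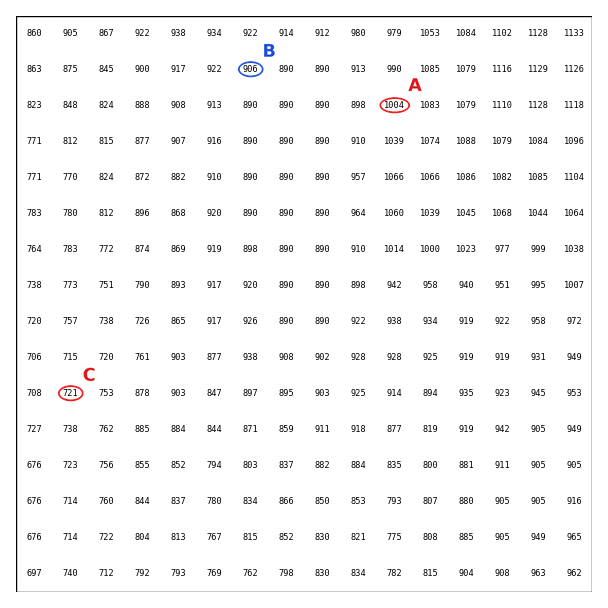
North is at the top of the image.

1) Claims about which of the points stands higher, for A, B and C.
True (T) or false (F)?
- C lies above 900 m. F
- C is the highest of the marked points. F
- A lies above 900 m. T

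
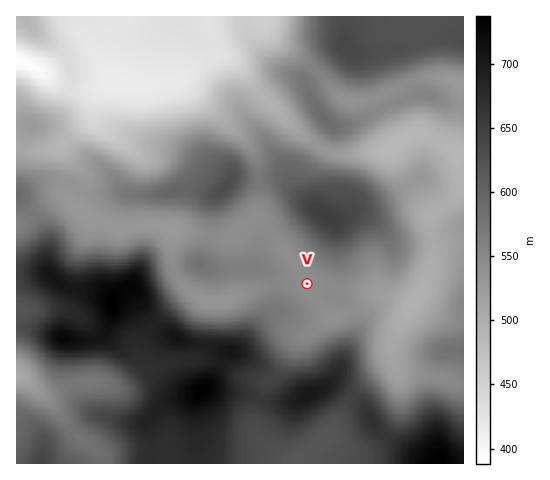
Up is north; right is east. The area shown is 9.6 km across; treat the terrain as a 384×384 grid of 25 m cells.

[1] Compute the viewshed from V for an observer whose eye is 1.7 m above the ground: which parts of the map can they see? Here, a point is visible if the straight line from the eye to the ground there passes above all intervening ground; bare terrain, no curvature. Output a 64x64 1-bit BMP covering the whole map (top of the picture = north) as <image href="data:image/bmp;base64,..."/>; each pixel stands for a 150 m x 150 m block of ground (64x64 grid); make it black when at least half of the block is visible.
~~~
<image width="64" height="64" href="data:image/bmp;base64,Qk0+AgAAAAAAAD4AAAAoAAAAQAAAAEAAAAABAAEAAAAAAAACAAATCwAAEwsAAAIAAAAAAAAA////AAAAAAAAAAAAAAAAAAAAAAAAAAAAAAAAAAAAABAAAAAAAAAAGAAAAAAAAAA4AAAAAAAAADgAAAAAAAAAOQAAAAAAAAA/AAAAAAAAAD8AAAAAAAAAHAAAAAAHAAAAAAAAAAPwAAAAAAAAA/gAAAAAAAAH/AAAAAAAAB/8AAAAAAAAP/4AEAAAAAD8fwAdAAAAT/g/AAcAAAH/8B+AAAAAA//wB4AAAAAHwOAAAAAAAB8AAEAAAAAAPgAB4AAAAAA+AAfwAAAAADwAA/gAAAAAeAAD+AAAAAB4AAP8AAAAAHgAD/wAAAAAMAAO/AAAAAAwAAz8AAAAAAAADf4AAAAAAAAP/gAAAAAAAA/8AAAAAAAAB/gAAAAAAAAD8AAAAAAAHgPAAAAAAAA/gwAAAAAAAA/sAAAAAAADB/wAAAAAAAAD+AAAAAAAAAHgAAAAAAAAAcAAAAAAAAAAAAAAAAAAAAAAAAAAAAAAAAAAAAAAAAAAAAAAAAAAAAAAAAAAAAAAAAAAAAAAAAAAAAAAAAAAAAAAAAAAAAAAAAAAAAAAAAAAAAAAAAAAAAAAAAAAAAAAAAAAAAAAAAAAAAAAAAAAAAAAAAAAAAAAAAAAAAAAAAAAAAAAAAAAAAAAAAAAAAAAAAAAAAAAAAAAAAAAAAAAAAAAAAAAAAAAAAAAAAAAAAAAAAAAAA=="/>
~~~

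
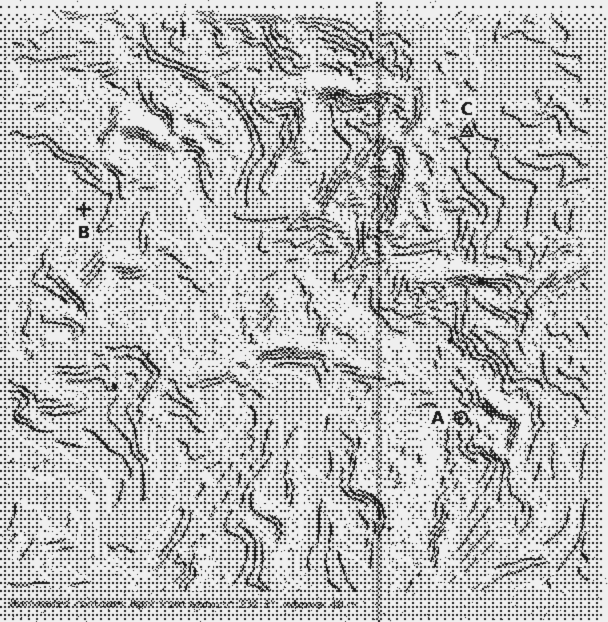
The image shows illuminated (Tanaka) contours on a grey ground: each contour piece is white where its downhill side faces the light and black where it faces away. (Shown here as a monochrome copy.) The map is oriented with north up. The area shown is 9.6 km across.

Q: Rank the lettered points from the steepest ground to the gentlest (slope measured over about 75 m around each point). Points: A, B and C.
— A C B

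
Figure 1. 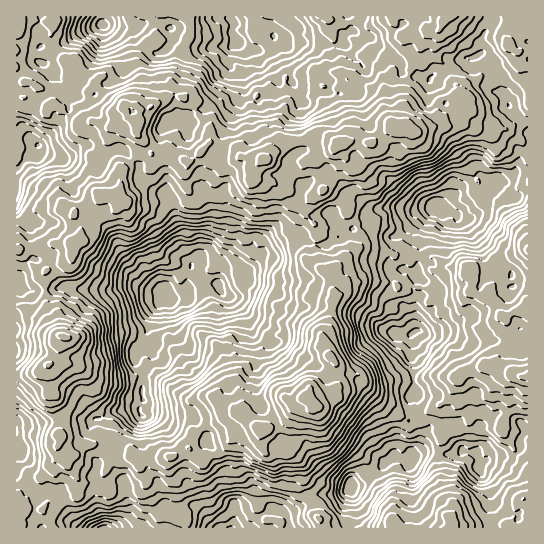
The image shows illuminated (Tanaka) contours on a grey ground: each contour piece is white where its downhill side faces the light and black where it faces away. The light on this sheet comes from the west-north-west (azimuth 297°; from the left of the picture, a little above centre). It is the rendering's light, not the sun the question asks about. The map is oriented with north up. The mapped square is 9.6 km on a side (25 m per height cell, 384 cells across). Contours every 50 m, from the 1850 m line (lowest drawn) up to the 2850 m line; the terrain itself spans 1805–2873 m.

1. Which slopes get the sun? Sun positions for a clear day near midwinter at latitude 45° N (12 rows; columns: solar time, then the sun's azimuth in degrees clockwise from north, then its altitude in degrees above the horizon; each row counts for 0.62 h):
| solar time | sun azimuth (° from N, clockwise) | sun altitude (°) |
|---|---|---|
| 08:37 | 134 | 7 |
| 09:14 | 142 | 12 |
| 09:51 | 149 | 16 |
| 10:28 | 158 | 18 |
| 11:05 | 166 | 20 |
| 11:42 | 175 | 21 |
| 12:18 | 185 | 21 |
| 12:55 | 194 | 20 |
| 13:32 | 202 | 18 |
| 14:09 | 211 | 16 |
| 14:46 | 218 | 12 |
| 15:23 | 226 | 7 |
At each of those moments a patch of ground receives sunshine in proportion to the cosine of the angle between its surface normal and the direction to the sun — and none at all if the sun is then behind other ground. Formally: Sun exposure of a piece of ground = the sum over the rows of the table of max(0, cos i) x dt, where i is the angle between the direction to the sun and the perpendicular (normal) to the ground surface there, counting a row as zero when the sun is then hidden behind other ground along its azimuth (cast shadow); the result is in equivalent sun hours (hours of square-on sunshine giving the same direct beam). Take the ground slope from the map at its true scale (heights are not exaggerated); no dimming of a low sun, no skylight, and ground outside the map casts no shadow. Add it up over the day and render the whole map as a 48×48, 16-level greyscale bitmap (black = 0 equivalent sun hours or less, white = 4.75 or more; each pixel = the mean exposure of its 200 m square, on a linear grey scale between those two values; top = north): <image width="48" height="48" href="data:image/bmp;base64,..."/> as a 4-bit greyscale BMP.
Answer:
<image width="48" height="48" href="data:image/bmp;base64,Qk32BAAAAAAAAHYAAAAoAAAAMAAAADAAAAABAAQAAAAAAIAEAAATCwAAEwsAABAAAAAAAAAAAAAAABEREQAiIiIAMzMzAERERABVVVUAZmZmAHd3dwCIiIgAmZmZAKqqqgC7u7sAzMzMAN3d3QDu7u4A////AFina+/9m7vLicy6uXeblkIjWEM0ZUVlRJd3ve7/y7hlWsuZlldzEQATIRE0JUMjaEQ2nM3d3suru7q6q83FIhASERFDIkM0aEWGeImHeLrc3s/+vv3MlyASAAAgABAiIDisuWWImou4vd3c7+3LqHRjAAABAAABAjOKyZd72qzMzcu+///9zLpjEAAQABASNCVpeXl4h3eLtZ7/7by7/+yUQhARABM0U3eIlImFQkEEU1rMp3eb7syrmHdohVV6hWdXdiRUEAACV4eZq6q97Mury8y5nLzMlnZTRUEBAAAUN6mIVIze7bzMvbuWd7h2ZazLeJhAAAFXZ4iGEYvdyqzcymarrIiFrt3uuZynIAR4qoVER6iXZ8vNpzNGqqzbvbuIiLupYjZzNVMiJlNFRWm7hWRnmqisy8y5rNqHVlQRAANREQASIUWHV3iqq7yb3ViavKhlM0EAABACAQAAFmVDMzI0RJunUxE1dlVUISEhAiABEAARaVIBMhARIRQzAERYu4ZFVDRBJEIQAAEnYyEBEBEhISETRHd4qpZVdkQiZjEAAiJFU0UhABERFFZWRlQyEBVlVCESQQAAEjVUI0Q0NVRWZoeZhoUgAAJVQQAAAAAAJDMgATR4iIiamVV4m2IhAAAjMgAAAAAANVUyJHmZd4mXealzNwEgABEiIyAREAABIzRmVoqXialWaMhyEld1I1VkNVRVQgBEI1VEVEaZl2ZXZlRFRHib7qh2Z4iGVndkVVd3lkRGQjR4d4ZnZ7Y2q6mJmZuWVWZXhSWIQ1VFaHhlVFRXu7hmaKypq6lnh2irlndCECWHh3ZDEAAmjDR4d6ur3cuqu6y5eadDQgJGQiIgAAATZBEiI0e//szczdvLy5doh2I2hiIAAAARUjREd0W+2b3O/t3O/qm5VHpVdEEAAAACESeKhmd8uqi97d7szcy5d4h0NEIAASMyADNVMFq3dlVpmbm+zep57pacuYdURXdSAEQyEkQ0M3iah6mc2ohUipnd3cvLl2YyNEIhEiAUVZurmZyYh2aXNL/Jfe3sqoVVRTEAATIjZoq5q5mXnJerqbqa3//+3IjNp1AAE2dBKYmGa4eGZ5dWjbeu7N///bzeylM3mlWWeGRBFXVCEUiWeLyqmL3Mzv/Kile4q6icy1EiI0ICIURGYyVDjcuIze2oppzdeJl4iIQUREIAEQABEAETZnNHipdWWey5cjNnZJqWhCEAAAAAAAETIQETVZhSKKhXUyIlZVq8piIQAAAAAAABECECNmVVWWdzRVMhEQFVYxERMRESMhESEAIRRUM2l3dCRVYgAAEhAgAAAiNFVHZCMRIiMyVpqVIkdzIxAAEQARABACNVRkIDNUeEMRR4mlNGdSABEAAAABERARASMRFFU2iaUzNGp4dmEQAAAAABIREBIxERIhNVSaiau6eLmHiHIAAAATQjdmU0dUVVZ1Uzirmsy5mWVId5YgAAEiMzVURWV3dnmIaKl0aIqrlURnhmd0ACd3i6dDNWWKibuFZXl3U1m6l2Zw=="/>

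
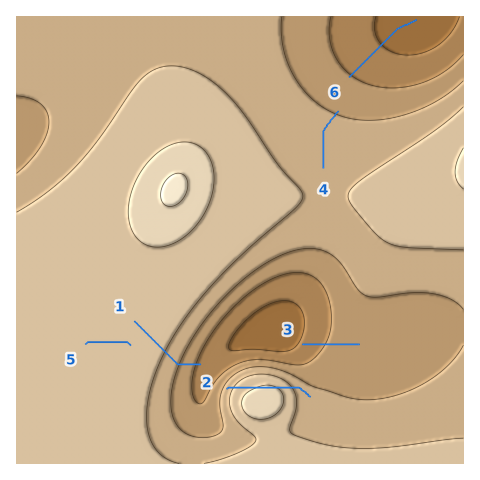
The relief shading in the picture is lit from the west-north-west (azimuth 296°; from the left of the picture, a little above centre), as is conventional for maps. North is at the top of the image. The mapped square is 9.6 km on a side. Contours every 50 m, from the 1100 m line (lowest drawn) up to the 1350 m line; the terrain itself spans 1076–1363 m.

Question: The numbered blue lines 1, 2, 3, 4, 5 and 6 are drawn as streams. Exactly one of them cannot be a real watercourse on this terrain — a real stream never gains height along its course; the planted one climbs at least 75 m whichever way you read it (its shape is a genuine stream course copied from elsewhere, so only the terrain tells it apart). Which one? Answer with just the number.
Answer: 2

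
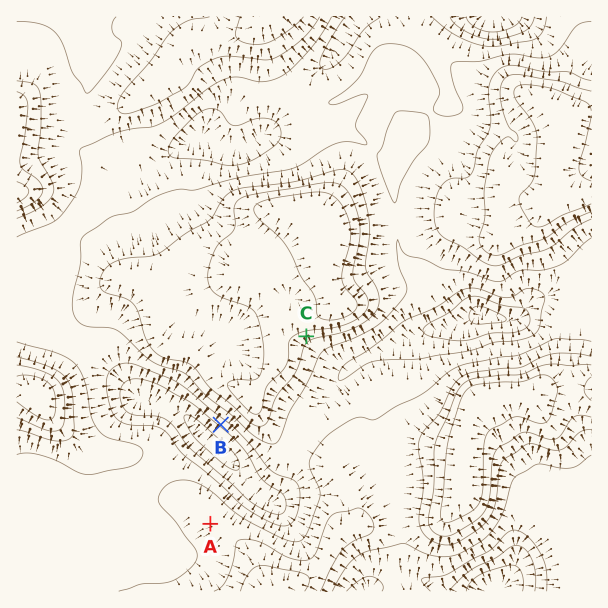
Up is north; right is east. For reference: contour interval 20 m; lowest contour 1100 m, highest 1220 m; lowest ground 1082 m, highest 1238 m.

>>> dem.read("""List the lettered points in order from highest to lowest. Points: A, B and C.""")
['C', 'A', 'B']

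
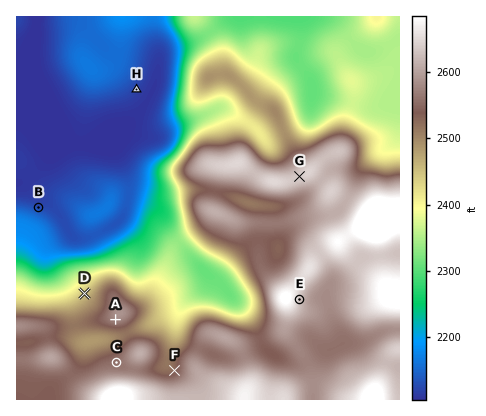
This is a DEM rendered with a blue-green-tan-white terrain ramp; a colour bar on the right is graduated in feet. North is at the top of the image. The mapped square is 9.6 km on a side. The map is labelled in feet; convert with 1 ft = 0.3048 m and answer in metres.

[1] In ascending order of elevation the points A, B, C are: B C A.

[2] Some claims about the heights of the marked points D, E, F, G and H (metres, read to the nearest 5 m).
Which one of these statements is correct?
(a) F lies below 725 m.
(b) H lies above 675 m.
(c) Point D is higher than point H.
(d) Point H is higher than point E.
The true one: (c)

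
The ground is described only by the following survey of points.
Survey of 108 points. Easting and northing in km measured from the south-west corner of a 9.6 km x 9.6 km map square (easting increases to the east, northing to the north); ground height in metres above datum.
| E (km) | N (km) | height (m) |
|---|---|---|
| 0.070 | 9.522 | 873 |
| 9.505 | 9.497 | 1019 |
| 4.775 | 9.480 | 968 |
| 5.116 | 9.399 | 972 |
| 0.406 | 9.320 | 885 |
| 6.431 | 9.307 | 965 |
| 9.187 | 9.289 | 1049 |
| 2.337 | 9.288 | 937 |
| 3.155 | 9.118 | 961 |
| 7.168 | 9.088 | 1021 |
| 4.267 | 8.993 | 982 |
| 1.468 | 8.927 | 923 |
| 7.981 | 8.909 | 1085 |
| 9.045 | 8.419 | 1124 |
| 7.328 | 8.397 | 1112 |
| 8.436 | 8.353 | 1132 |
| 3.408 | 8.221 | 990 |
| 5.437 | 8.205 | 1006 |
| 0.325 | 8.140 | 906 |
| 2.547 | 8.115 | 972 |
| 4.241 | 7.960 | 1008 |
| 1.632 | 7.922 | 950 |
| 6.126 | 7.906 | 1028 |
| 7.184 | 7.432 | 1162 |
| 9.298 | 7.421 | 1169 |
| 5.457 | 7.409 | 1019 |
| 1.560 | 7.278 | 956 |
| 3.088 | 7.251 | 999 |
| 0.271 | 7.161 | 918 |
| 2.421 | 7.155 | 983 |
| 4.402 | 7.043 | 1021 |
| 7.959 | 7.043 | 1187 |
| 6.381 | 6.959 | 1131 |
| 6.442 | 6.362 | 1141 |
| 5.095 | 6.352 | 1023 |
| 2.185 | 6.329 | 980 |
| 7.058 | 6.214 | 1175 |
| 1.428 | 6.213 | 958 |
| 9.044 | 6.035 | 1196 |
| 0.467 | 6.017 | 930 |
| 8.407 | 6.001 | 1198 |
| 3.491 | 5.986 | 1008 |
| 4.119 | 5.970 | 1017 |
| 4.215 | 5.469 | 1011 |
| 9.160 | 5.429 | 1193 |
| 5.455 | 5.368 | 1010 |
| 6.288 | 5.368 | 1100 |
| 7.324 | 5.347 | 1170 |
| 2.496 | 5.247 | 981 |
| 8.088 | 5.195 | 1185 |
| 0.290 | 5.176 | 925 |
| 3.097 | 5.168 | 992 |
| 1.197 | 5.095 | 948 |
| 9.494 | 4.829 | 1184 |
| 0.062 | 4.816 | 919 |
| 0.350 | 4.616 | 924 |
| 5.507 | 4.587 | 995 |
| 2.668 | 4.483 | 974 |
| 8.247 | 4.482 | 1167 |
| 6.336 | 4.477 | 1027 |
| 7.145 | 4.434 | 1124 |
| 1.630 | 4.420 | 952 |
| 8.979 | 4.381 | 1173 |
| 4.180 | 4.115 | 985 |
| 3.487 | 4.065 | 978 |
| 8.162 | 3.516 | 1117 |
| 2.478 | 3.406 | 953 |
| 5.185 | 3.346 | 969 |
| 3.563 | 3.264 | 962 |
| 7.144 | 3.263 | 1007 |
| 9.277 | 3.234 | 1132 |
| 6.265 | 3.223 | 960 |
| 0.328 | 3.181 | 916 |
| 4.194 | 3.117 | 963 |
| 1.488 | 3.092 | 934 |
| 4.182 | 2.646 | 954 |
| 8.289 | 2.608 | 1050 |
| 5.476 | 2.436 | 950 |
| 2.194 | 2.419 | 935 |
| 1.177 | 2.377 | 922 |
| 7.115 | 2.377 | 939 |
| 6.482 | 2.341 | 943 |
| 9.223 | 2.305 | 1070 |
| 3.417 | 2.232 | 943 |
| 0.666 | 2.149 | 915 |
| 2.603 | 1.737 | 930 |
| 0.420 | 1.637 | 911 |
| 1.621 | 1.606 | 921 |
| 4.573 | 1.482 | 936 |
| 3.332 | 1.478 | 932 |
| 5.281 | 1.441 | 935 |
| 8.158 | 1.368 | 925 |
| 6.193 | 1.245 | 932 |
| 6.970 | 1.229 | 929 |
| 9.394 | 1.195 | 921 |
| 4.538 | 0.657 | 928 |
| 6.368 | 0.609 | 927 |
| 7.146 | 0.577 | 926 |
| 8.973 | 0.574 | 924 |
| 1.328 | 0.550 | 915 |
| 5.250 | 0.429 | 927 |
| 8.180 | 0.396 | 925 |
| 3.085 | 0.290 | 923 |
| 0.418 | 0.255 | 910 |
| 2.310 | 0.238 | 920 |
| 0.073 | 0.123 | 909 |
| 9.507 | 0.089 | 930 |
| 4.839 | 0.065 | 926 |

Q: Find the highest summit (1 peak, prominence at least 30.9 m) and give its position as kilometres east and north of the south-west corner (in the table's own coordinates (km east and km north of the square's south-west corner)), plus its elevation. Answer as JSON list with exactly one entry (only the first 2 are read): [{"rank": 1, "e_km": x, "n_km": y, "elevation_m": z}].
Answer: [{"rank": 1, "e_km": 8.49, "n_km": 6.11, "elevation_m": 1198}]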